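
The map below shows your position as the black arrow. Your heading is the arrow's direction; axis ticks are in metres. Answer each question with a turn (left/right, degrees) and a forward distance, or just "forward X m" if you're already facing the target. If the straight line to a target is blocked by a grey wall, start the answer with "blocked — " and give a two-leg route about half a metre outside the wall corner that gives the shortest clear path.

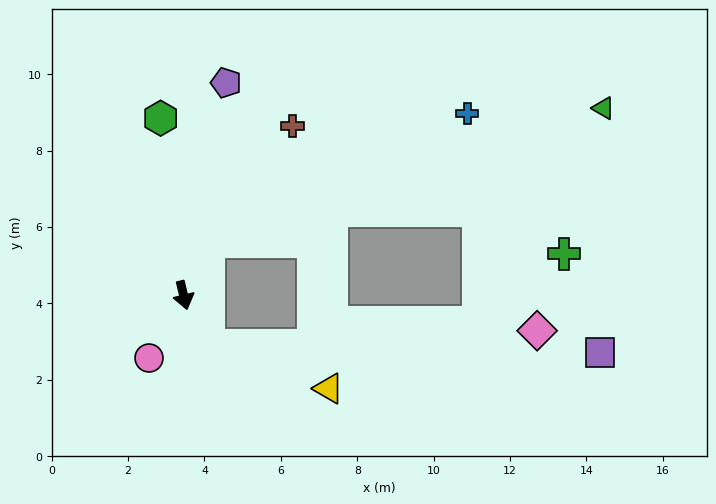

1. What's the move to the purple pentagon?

turn left 155°, forward 5.7 m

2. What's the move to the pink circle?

turn right 42°, forward 1.9 m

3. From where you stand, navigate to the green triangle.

blocked — turn left 141°, forward 1.6 m, then turn right 46°, forward 10.9 m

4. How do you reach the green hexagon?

turn left 174°, forward 4.7 m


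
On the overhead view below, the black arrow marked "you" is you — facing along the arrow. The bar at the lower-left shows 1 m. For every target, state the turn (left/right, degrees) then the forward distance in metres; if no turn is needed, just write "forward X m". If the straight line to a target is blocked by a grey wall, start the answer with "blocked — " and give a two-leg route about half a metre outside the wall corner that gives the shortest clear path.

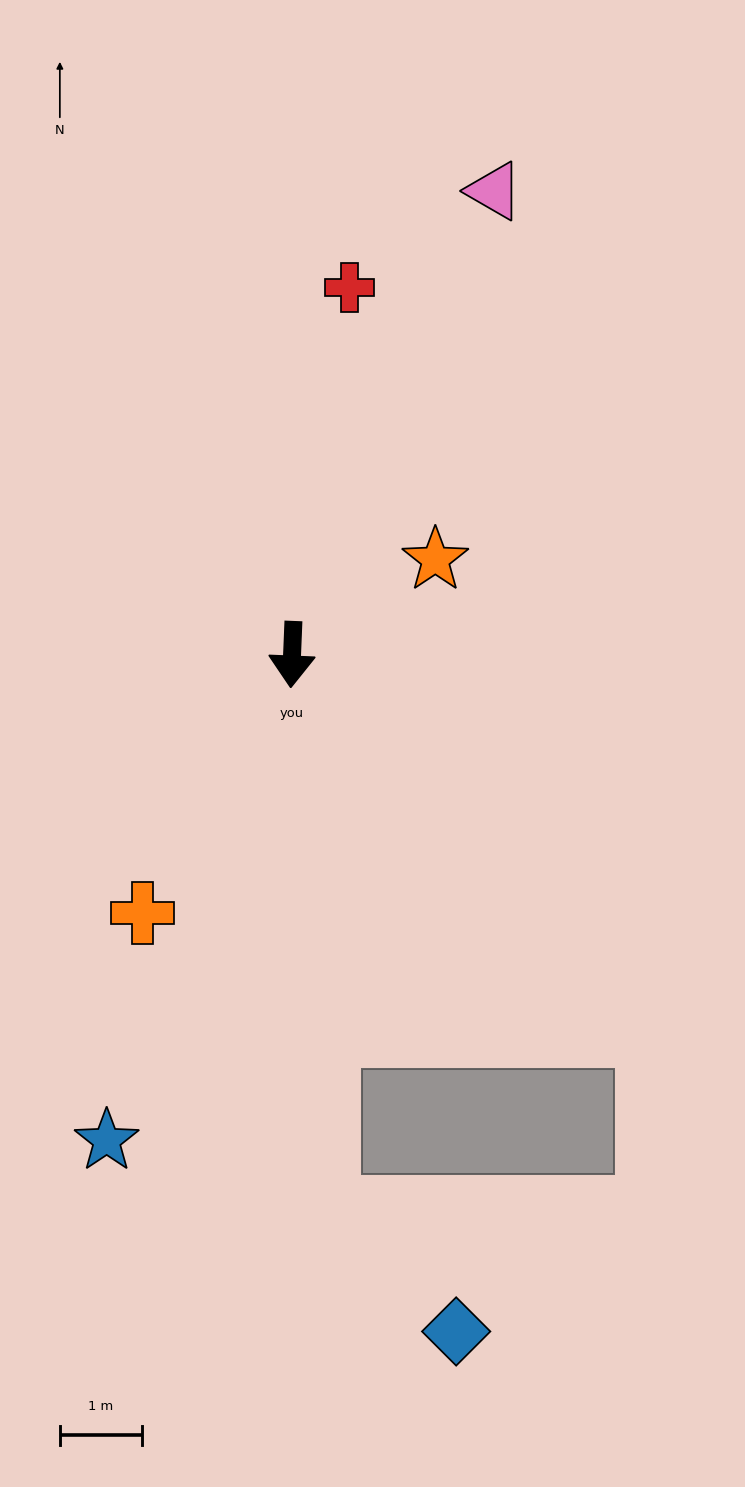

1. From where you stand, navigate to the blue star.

turn right 19°, forward 6.3 m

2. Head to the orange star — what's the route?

turn left 126°, forward 2.1 m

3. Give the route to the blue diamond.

blocked — turn left 6°, forward 6.8 m, then turn left 44°, forward 2.2 m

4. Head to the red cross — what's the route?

turn left 173°, forward 4.5 m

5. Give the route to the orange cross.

turn right 28°, forward 3.6 m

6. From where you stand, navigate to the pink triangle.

turn left 159°, forward 6.1 m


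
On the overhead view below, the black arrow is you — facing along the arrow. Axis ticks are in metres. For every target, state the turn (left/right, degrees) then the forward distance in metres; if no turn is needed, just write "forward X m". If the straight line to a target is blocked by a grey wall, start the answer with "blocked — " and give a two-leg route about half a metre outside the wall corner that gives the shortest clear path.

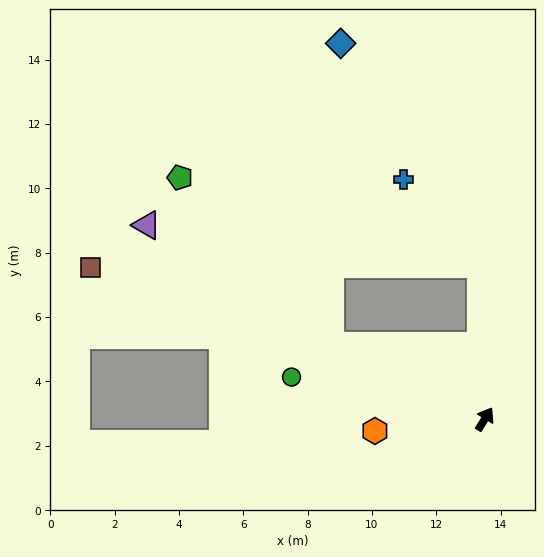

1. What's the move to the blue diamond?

blocked — turn left 33°, forward 4.8 m, then turn left 31°, forward 8.1 m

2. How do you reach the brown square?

turn left 101°, forward 13.1 m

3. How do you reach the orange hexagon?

turn left 128°, forward 3.4 m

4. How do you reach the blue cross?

blocked — turn left 33°, forward 4.8 m, then turn left 41°, forward 3.6 m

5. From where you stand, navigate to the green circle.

turn left 109°, forward 6.1 m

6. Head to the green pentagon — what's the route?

blocked — turn left 96°, forward 5.3 m, then turn right 22°, forward 7.0 m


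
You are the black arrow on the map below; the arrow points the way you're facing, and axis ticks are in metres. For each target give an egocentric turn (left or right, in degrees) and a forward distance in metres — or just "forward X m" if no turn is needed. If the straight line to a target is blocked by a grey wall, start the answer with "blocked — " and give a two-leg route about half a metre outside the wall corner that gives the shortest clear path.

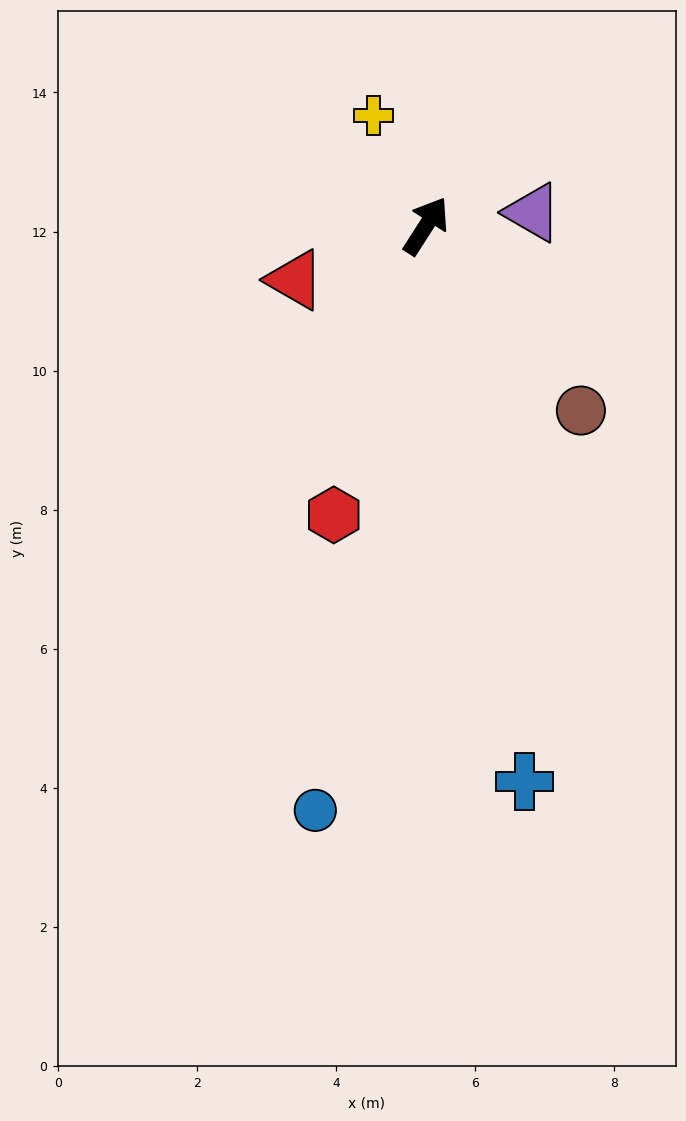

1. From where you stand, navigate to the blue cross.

turn right 137°, forward 8.1 m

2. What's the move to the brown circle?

turn right 107°, forward 3.5 m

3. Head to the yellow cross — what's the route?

turn left 58°, forward 1.8 m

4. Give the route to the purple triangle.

turn right 50°, forward 1.5 m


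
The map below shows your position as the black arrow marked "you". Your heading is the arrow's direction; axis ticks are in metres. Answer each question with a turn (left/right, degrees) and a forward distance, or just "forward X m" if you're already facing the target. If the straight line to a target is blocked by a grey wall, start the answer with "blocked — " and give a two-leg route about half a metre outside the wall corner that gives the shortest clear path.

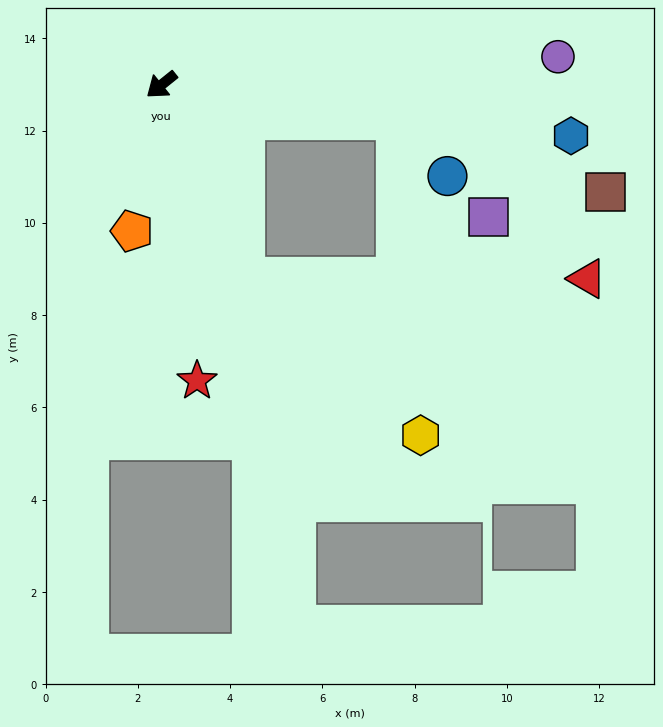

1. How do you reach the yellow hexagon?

blocked — turn left 75°, forward 4.5 m, then turn left 24°, forward 5.1 m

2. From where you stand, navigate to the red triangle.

blocked — turn left 75°, forward 4.5 m, then turn left 66°, forward 7.4 m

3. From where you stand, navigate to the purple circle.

turn left 145°, forward 8.6 m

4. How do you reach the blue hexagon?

turn left 134°, forward 8.9 m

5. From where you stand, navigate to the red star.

turn left 58°, forward 6.5 m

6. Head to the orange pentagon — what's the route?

turn left 40°, forward 3.2 m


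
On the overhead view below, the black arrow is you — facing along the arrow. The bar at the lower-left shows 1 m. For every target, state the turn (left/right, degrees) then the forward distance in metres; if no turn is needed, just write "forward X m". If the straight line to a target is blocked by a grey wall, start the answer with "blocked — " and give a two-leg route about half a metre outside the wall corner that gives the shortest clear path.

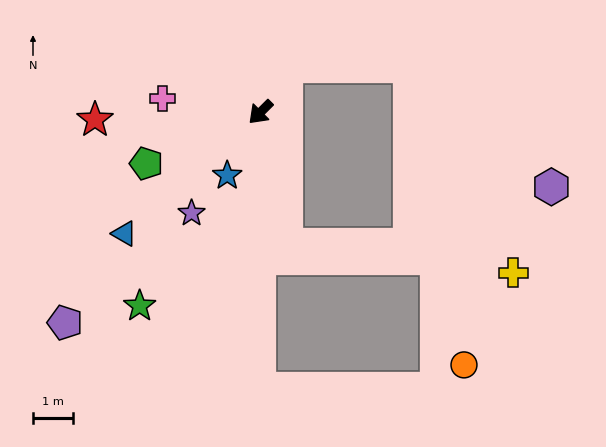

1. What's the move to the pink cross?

turn right 53°, forward 2.5 m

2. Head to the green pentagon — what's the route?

turn right 21°, forward 3.1 m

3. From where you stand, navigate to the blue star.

turn left 17°, forward 1.8 m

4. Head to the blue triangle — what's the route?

turn right 3°, forward 4.6 m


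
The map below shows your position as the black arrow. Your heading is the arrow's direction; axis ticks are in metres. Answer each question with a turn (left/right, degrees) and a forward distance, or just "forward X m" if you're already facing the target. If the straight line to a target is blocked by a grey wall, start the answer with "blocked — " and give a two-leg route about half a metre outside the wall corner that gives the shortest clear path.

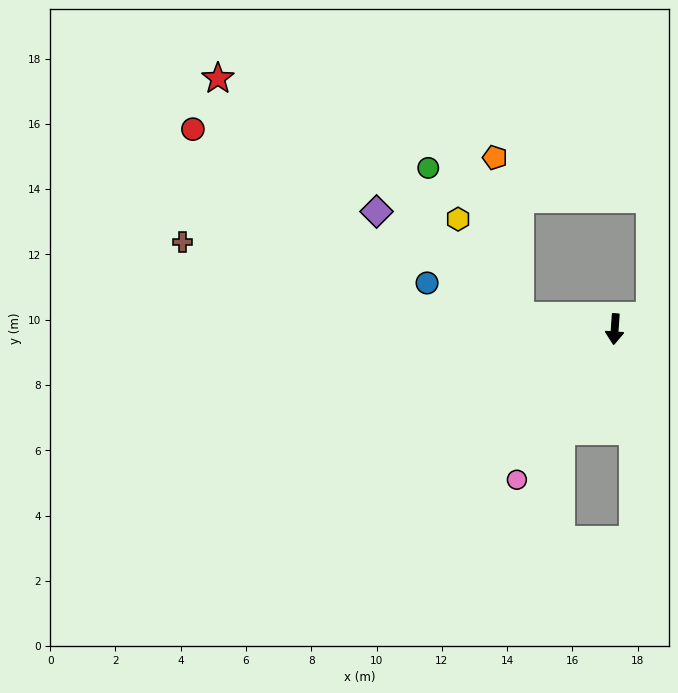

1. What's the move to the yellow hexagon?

blocked — turn right 94°, forward 2.9 m, then turn right 49°, forward 3.5 m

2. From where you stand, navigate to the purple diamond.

blocked — turn right 94°, forward 2.9 m, then turn right 28°, forward 5.4 m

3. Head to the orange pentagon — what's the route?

blocked — turn right 94°, forward 2.9 m, then turn right 73°, forward 4.9 m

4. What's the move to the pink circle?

turn right 29°, forward 5.5 m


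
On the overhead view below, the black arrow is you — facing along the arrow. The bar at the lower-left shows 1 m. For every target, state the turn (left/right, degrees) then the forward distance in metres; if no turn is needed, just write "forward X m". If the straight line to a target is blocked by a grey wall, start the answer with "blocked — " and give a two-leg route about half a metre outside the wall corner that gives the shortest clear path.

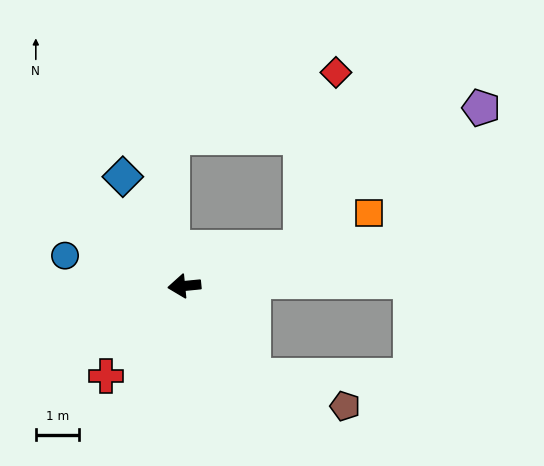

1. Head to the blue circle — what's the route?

turn right 20°, forward 2.8 m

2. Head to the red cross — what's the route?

turn left 43°, forward 2.7 m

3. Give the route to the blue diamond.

turn right 66°, forward 2.9 m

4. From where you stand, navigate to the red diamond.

blocked — turn right 168°, forward 2.8 m, then turn left 61°, forward 4.1 m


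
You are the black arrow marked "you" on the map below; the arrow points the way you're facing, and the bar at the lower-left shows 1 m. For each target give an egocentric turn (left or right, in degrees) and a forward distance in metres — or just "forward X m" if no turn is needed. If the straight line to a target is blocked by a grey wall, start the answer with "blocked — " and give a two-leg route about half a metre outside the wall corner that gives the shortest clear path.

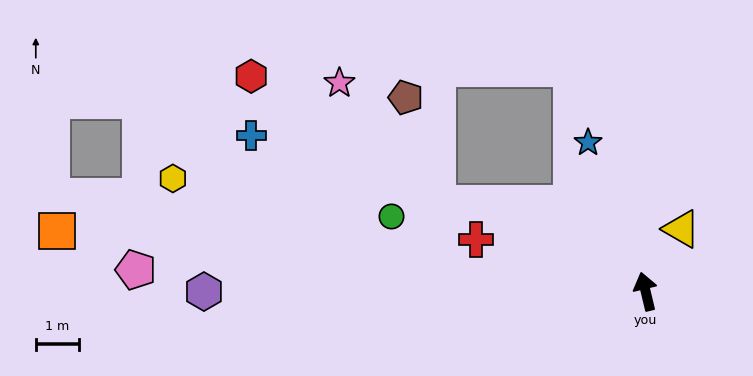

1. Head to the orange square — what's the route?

turn left 71°, forward 13.8 m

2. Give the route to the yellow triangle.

turn right 43°, forward 1.7 m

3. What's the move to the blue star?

turn left 8°, forward 3.7 m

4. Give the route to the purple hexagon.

turn left 77°, forward 10.3 m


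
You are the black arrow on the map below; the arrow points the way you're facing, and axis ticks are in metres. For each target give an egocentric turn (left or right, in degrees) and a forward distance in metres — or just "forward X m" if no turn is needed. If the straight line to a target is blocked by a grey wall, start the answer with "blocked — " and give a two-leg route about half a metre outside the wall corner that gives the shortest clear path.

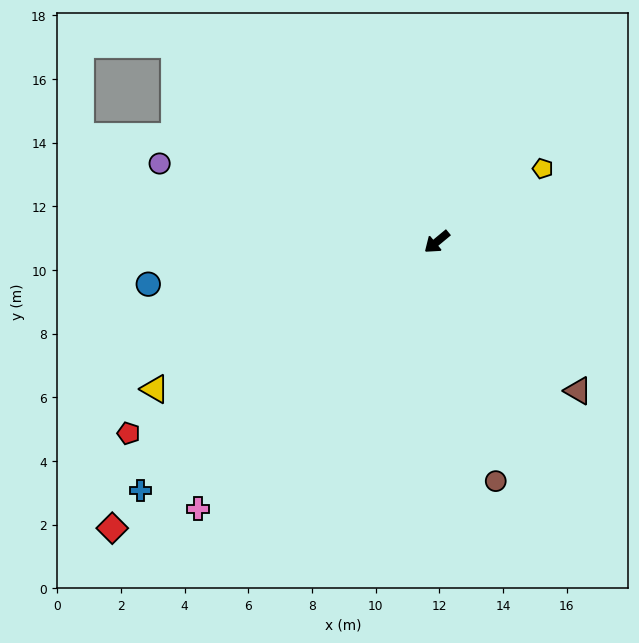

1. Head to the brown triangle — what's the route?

turn left 94°, forward 6.4 m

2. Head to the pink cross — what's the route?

turn left 9°, forward 11.3 m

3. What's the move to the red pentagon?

turn right 8°, forward 11.4 m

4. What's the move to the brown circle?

turn left 64°, forward 7.7 m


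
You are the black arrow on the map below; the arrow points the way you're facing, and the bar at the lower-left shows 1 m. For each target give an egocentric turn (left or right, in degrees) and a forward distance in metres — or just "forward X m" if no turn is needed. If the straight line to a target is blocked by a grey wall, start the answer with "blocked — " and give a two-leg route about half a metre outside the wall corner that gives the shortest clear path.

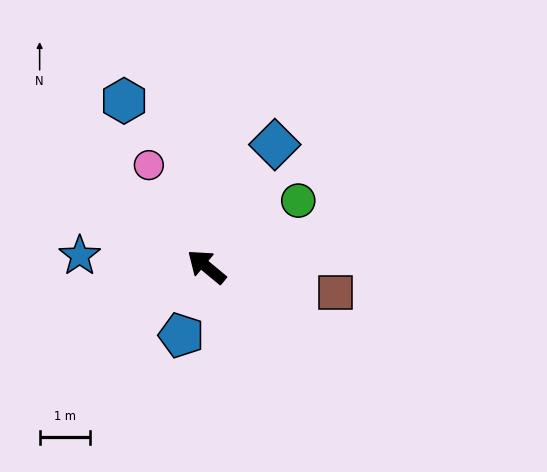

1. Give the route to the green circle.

turn right 105°, forward 2.2 m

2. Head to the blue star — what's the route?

turn left 35°, forward 2.5 m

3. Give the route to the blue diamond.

turn right 80°, forward 2.8 m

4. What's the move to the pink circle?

turn right 21°, forward 2.3 m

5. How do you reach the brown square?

turn right 152°, forward 2.6 m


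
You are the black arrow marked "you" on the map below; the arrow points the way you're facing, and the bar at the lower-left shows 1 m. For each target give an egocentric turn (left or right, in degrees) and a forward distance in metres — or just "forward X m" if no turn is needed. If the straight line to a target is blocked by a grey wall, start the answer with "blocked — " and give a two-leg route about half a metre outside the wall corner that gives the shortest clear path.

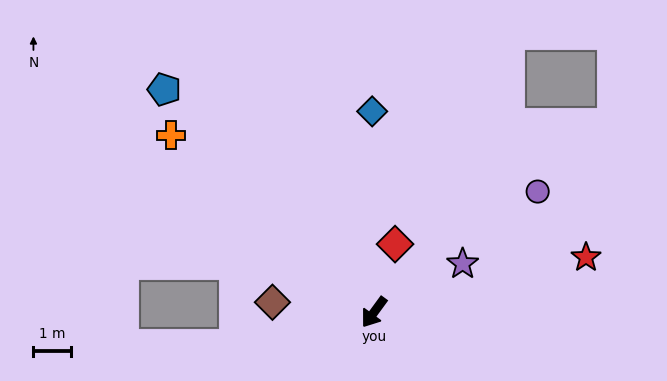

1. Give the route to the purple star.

turn left 155°, forward 2.7 m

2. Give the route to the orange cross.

turn right 95°, forward 7.2 m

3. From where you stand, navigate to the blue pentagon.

turn right 101°, forward 8.1 m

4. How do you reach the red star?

turn left 141°, forward 5.8 m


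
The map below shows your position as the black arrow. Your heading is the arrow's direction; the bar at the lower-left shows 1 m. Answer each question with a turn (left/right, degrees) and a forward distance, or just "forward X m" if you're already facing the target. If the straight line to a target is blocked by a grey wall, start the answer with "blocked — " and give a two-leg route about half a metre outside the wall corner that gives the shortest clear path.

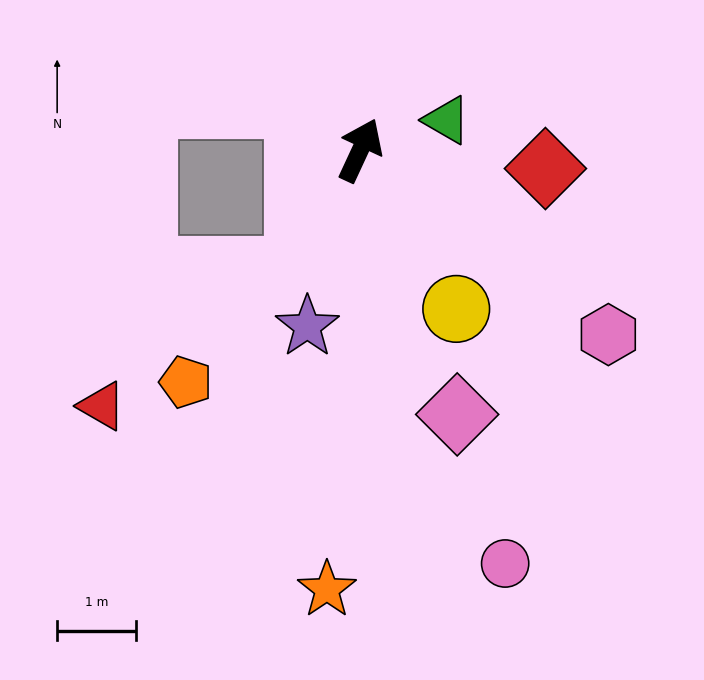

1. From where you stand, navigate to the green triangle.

turn right 46°, forward 1.2 m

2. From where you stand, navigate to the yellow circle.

turn right 124°, forward 2.3 m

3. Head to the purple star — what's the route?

turn right 172°, forward 2.3 m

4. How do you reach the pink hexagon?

turn right 102°, forward 3.9 m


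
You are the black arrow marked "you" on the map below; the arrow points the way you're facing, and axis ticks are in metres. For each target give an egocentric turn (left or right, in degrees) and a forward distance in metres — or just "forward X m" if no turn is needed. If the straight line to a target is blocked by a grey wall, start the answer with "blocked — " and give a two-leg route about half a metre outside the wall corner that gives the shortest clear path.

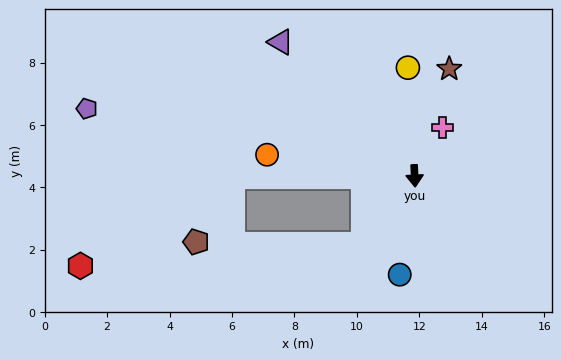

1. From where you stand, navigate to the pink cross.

turn left 148°, forward 1.8 m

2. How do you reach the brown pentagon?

blocked — turn right 93°, forward 5.8 m, then turn left 61°, forward 2.4 m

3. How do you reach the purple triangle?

turn right 138°, forward 6.1 m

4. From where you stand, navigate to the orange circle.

turn right 101°, forward 4.8 m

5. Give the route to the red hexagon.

blocked — turn right 93°, forward 5.8 m, then turn left 31°, forward 5.7 m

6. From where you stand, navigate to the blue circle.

turn right 11°, forward 3.2 m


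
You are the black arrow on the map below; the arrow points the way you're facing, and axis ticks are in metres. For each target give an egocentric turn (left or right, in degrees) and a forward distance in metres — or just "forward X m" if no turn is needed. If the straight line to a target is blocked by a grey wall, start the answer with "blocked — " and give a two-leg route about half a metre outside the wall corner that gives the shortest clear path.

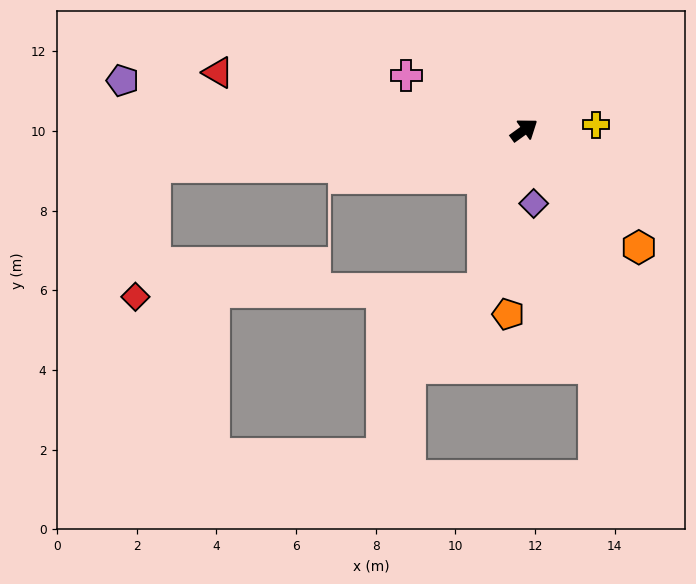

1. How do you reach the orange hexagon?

turn right 81°, forward 4.1 m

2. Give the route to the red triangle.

turn left 134°, forward 7.8 m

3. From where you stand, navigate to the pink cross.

turn left 119°, forward 3.3 m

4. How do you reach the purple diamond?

turn right 118°, forward 1.9 m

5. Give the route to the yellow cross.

turn right 32°, forward 1.8 m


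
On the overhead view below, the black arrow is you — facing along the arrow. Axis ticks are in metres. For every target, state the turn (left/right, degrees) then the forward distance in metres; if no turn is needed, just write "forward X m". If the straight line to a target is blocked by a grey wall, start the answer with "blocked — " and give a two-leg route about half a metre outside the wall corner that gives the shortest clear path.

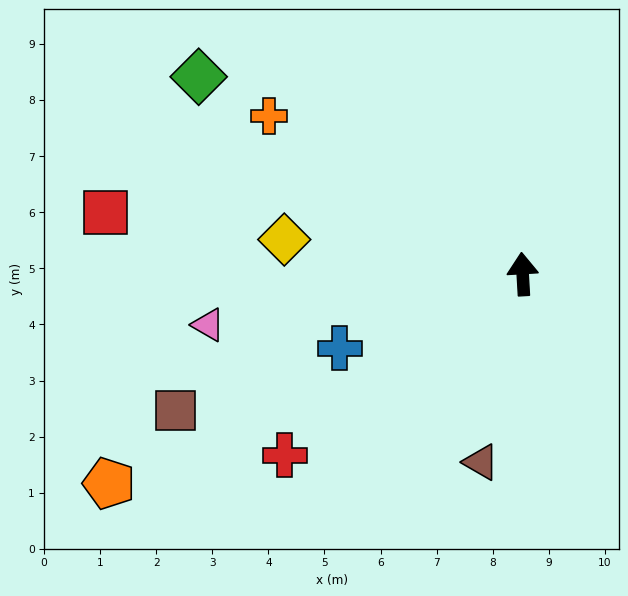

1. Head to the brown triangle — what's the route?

turn left 164°, forward 3.4 m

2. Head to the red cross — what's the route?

turn left 124°, forward 5.3 m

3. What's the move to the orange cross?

turn left 55°, forward 5.3 m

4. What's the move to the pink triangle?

turn left 96°, forward 5.7 m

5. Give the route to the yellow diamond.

turn left 78°, forward 4.3 m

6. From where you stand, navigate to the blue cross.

turn left 109°, forward 3.5 m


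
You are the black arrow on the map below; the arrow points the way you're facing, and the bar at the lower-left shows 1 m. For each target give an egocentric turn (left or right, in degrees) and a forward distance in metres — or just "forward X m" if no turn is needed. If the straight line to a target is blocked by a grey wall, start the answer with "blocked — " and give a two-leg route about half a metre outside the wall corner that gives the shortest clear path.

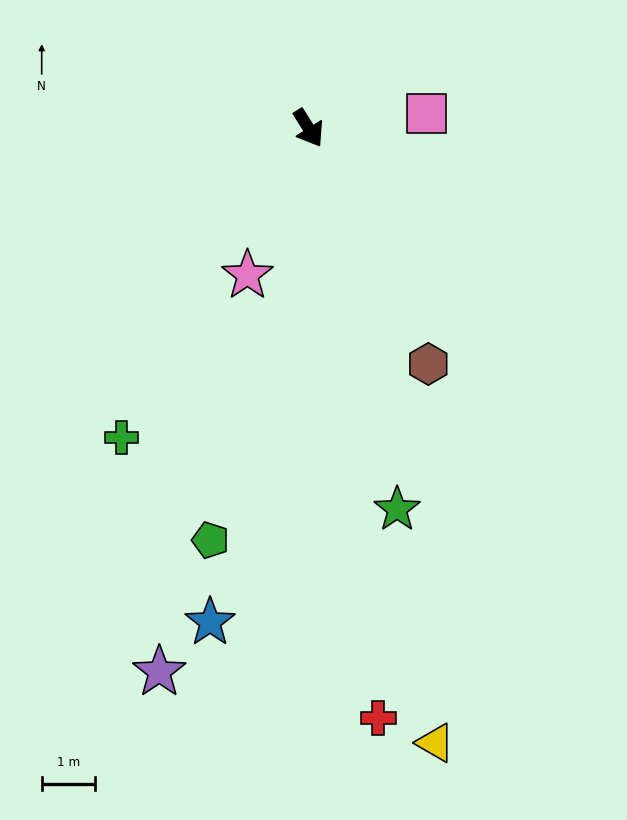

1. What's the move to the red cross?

turn right 25°, forward 11.1 m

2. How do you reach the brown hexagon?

turn right 5°, forward 4.9 m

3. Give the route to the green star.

turn right 19°, forward 7.3 m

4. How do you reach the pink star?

turn right 55°, forward 3.0 m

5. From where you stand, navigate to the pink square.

turn left 65°, forward 2.2 m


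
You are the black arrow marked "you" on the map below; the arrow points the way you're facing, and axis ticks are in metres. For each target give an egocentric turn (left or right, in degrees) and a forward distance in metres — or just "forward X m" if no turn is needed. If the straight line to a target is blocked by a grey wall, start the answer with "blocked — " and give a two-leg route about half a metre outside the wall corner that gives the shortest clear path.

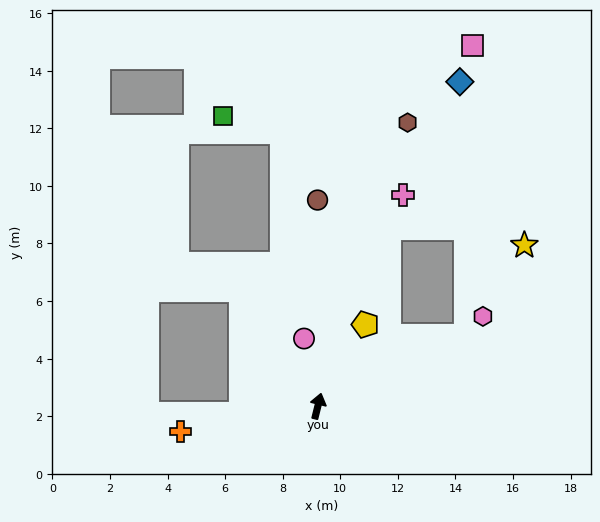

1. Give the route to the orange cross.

turn left 114°, forward 4.8 m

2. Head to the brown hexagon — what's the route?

turn right 4°, forward 10.3 m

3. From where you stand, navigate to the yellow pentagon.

turn right 16°, forward 3.3 m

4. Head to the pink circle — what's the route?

turn left 26°, forward 2.4 m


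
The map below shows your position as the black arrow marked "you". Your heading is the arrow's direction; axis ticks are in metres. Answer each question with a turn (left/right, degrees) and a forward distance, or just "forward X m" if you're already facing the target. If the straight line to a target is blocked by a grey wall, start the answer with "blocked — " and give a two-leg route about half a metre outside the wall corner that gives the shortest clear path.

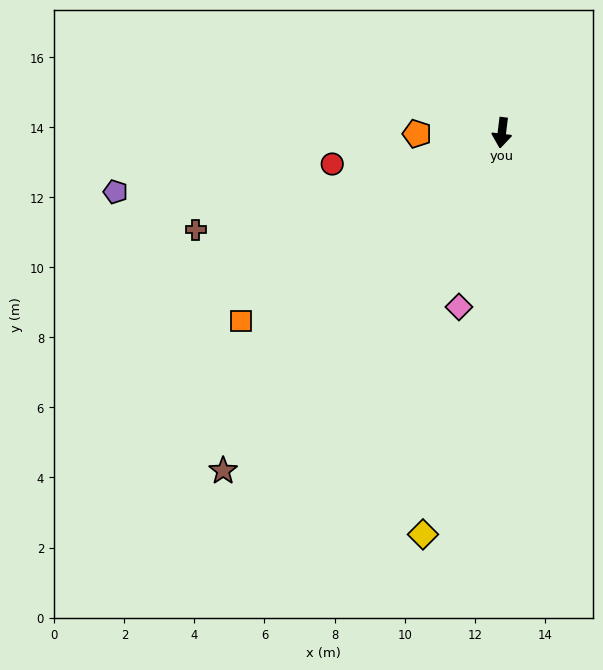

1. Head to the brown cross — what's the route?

turn right 65°, forward 9.2 m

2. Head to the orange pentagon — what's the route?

turn right 82°, forward 2.4 m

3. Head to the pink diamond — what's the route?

turn right 7°, forward 5.1 m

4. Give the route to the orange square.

turn right 47°, forward 9.2 m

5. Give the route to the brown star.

turn right 33°, forward 12.5 m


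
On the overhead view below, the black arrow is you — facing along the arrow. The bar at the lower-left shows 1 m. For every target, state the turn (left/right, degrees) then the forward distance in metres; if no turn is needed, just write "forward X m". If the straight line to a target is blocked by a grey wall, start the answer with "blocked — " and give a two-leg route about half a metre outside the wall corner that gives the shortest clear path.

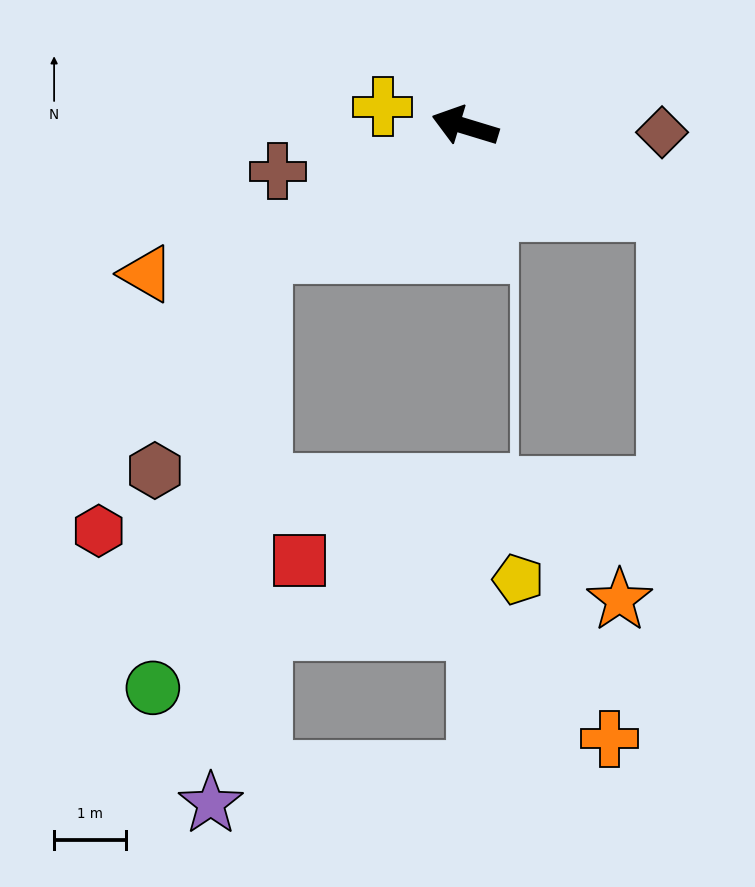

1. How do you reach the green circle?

blocked — turn left 49°, forward 3.3 m, then turn left 44°, forward 6.2 m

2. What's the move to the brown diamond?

turn right 165°, forward 2.7 m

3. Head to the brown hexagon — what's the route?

blocked — turn left 49°, forward 3.3 m, then turn left 32°, forward 3.4 m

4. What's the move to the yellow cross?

turn left 4°, forward 1.2 m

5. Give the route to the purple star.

blocked — turn left 49°, forward 3.3 m, then turn left 53°, forward 7.7 m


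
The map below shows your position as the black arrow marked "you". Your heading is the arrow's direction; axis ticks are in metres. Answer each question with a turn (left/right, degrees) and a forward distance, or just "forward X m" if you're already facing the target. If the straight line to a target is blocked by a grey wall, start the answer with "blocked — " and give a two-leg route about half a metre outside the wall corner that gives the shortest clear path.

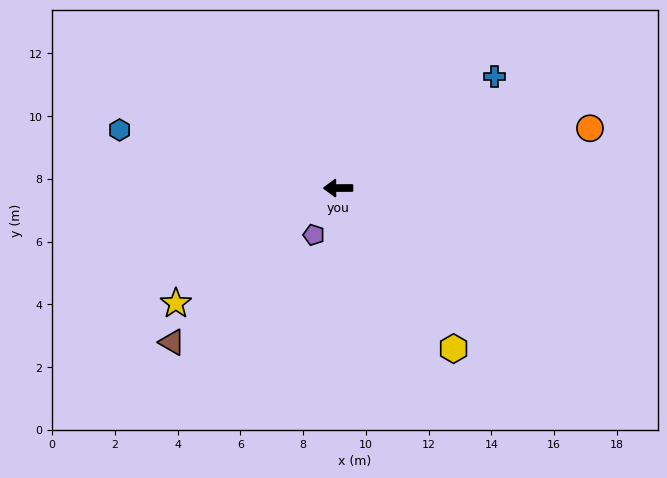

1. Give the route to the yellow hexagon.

turn left 125°, forward 6.3 m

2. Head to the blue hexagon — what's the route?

turn right 15°, forward 7.2 m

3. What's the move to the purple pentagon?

turn left 62°, forward 1.7 m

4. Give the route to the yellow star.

turn left 35°, forward 6.3 m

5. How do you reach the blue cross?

turn right 145°, forward 6.1 m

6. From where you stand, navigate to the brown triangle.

turn left 43°, forward 7.2 m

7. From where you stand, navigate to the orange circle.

turn right 167°, forward 8.3 m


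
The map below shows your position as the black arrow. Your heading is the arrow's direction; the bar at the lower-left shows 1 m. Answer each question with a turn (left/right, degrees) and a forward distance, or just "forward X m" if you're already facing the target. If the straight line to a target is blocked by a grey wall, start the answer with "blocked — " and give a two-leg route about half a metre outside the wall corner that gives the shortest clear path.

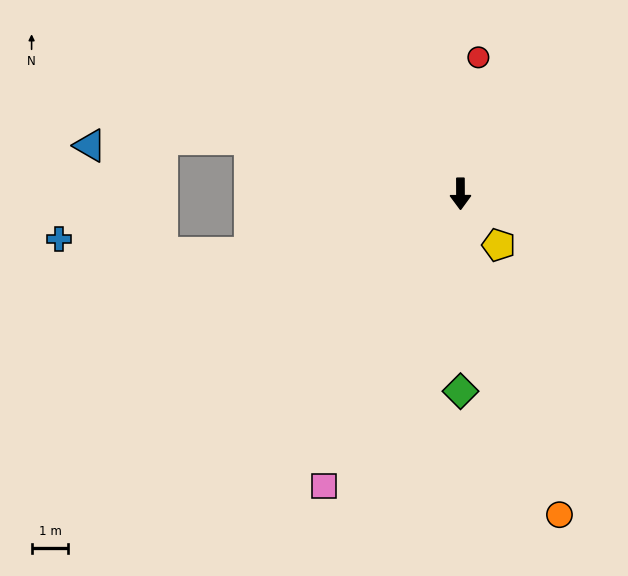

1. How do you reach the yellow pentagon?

turn left 37°, forward 1.7 m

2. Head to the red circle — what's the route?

turn left 172°, forward 3.7 m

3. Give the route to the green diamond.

forward 5.4 m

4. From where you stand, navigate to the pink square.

turn right 25°, forward 8.8 m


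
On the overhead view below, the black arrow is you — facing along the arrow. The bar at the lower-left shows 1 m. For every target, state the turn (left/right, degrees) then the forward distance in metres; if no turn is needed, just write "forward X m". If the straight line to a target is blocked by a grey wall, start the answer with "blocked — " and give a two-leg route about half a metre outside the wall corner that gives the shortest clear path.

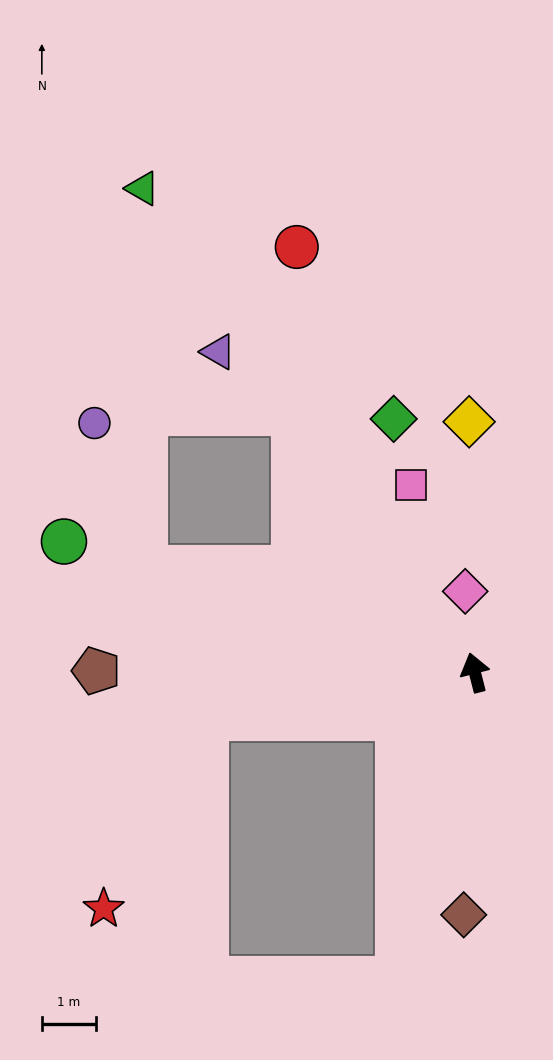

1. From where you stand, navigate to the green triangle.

turn left 20°, forward 10.9 m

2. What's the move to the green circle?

turn left 58°, forward 8.0 m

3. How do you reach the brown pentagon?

turn left 75°, forward 7.0 m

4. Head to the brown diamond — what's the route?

turn left 163°, forward 4.5 m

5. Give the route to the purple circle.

blocked — turn left 58°, forward 6.4 m, then turn right 53°, forward 2.9 m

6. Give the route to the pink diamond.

turn right 8°, forward 1.5 m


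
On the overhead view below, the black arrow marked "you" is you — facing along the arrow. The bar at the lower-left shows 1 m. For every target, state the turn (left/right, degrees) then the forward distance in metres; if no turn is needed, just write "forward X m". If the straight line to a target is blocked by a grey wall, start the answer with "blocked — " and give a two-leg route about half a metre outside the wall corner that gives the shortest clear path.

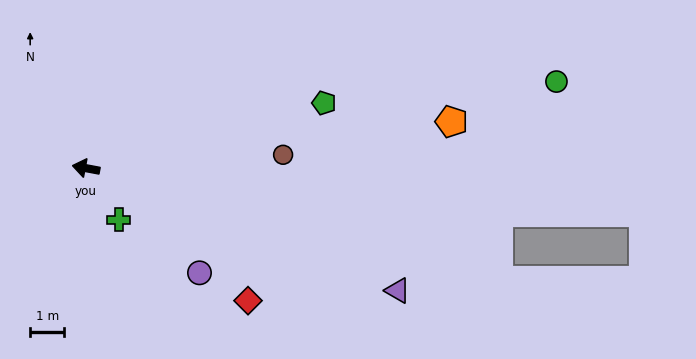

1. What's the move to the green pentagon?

turn right 154°, forward 7.2 m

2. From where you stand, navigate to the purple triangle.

turn left 169°, forward 9.8 m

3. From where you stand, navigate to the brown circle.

turn right 165°, forward 5.8 m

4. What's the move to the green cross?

turn left 133°, forward 1.8 m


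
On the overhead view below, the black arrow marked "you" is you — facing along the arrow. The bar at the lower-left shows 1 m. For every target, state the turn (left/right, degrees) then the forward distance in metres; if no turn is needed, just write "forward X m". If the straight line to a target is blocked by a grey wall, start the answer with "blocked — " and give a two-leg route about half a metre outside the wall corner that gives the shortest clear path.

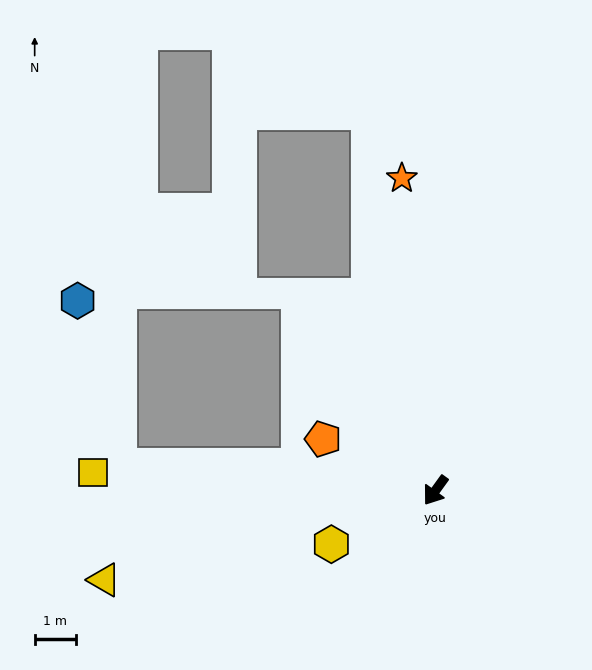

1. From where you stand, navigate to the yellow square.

turn right 57°, forward 8.3 m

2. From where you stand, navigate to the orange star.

turn right 138°, forward 7.6 m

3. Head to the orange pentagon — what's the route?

turn right 79°, forward 3.0 m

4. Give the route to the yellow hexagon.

turn right 27°, forward 2.9 m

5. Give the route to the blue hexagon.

blocked — turn right 59°, forward 7.7 m, then turn right 71°, forward 4.1 m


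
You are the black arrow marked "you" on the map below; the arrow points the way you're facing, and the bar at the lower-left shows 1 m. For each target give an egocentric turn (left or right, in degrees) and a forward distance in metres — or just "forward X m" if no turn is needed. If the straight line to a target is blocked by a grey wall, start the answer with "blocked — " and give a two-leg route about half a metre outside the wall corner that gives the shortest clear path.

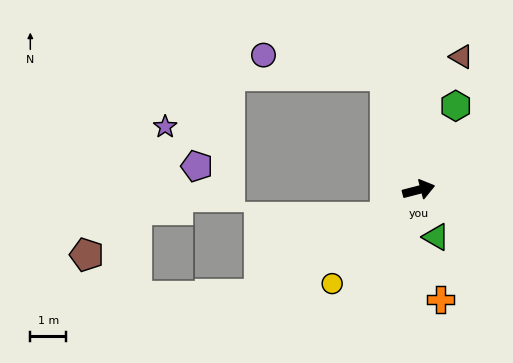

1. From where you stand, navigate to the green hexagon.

turn left 52°, forward 2.6 m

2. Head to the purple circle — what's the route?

blocked — turn left 92°, forward 3.3 m, then turn left 64°, forward 3.4 m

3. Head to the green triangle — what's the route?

turn right 84°, forward 1.4 m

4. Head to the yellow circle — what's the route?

turn right 147°, forward 3.6 m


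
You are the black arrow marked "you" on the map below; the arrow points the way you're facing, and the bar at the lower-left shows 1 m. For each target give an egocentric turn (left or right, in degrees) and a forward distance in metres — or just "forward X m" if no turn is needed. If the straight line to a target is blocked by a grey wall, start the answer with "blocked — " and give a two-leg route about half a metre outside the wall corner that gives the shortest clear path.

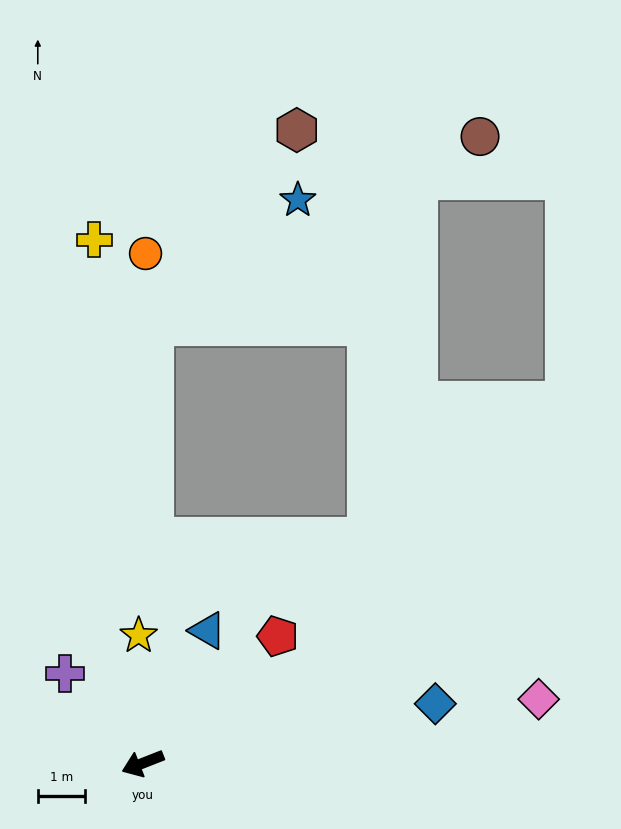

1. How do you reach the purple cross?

turn right 71°, forward 2.5 m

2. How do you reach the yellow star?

turn right 110°, forward 2.7 m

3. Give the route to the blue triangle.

turn right 137°, forward 3.1 m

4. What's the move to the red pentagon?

turn right 158°, forward 3.9 m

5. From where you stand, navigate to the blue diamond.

turn left 170°, forward 6.3 m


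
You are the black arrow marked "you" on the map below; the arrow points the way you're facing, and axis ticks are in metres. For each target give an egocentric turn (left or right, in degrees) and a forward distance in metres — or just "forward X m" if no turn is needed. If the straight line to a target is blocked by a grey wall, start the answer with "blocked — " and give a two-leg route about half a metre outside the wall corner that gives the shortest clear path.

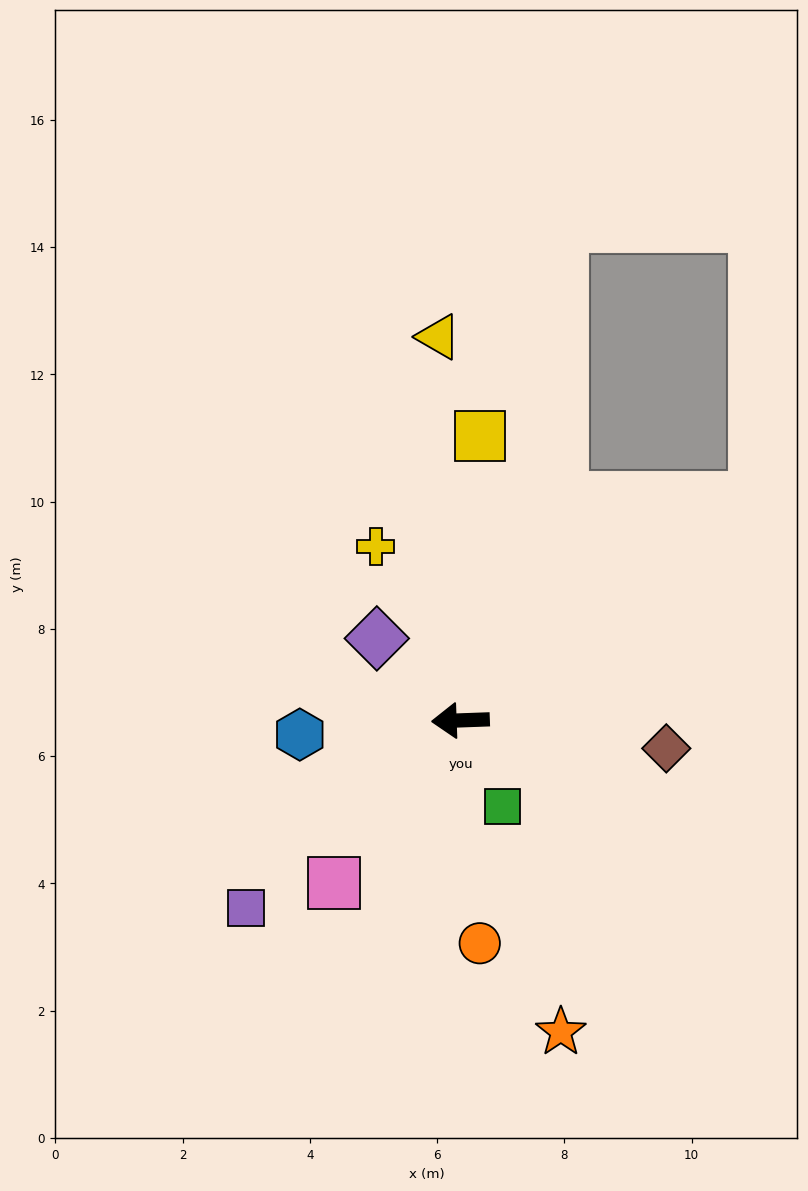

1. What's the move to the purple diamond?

turn right 46°, forward 1.8 m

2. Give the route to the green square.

turn left 114°, forward 1.5 m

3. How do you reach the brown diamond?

turn left 170°, forward 3.3 m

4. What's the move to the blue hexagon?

turn left 3°, forward 2.5 m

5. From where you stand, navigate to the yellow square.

turn right 96°, forward 4.5 m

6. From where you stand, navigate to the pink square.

turn left 50°, forward 3.2 m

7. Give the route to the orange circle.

turn left 93°, forward 3.5 m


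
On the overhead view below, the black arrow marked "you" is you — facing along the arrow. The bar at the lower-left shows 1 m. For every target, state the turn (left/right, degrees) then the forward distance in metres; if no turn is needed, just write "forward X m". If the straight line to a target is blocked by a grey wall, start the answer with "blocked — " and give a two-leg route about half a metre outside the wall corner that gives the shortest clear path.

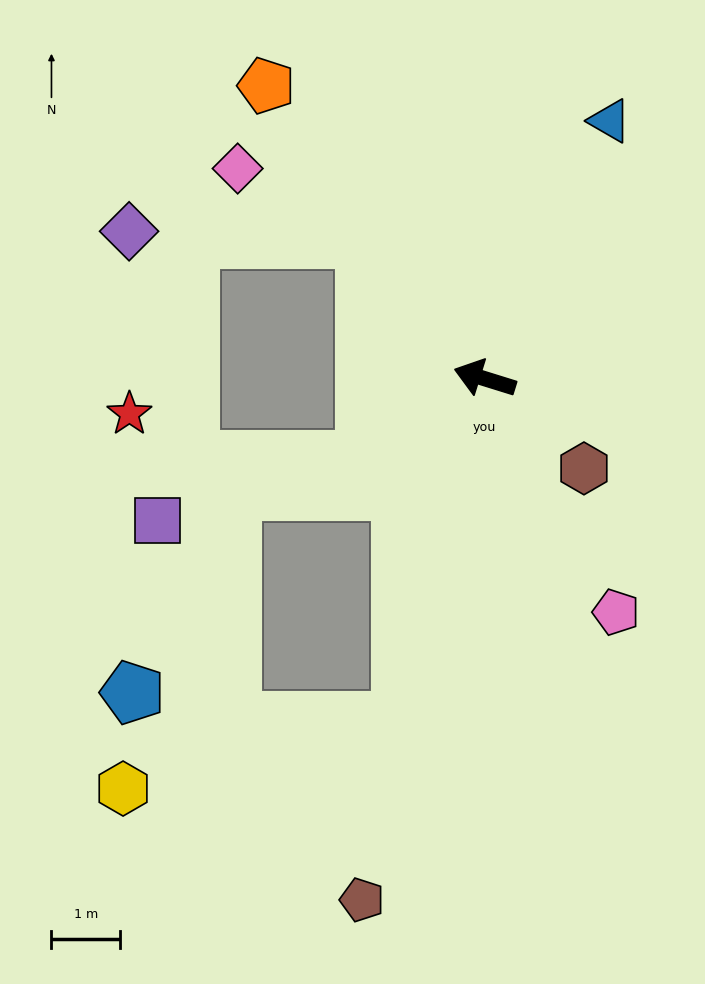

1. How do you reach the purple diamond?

blocked — turn right 32°, forward 2.7 m, then turn left 47°, forward 3.4 m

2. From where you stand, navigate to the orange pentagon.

turn right 36°, forward 5.3 m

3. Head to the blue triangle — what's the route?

turn right 99°, forward 4.2 m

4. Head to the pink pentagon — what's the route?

turn left 137°, forward 3.9 m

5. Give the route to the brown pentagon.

turn left 94°, forward 7.8 m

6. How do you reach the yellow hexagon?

blocked — turn left 94°, forward 5.1 m, then turn right 63°, forward 4.1 m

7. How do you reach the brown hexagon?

turn left 155°, forward 1.9 m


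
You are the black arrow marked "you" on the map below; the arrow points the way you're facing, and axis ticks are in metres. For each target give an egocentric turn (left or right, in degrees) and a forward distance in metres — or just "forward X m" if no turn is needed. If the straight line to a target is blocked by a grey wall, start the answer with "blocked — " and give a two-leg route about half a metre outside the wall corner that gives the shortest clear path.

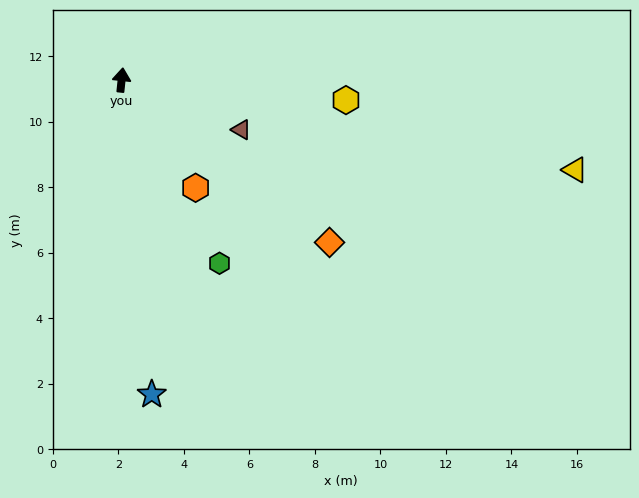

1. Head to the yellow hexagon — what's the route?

turn right 89°, forward 6.9 m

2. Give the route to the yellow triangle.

turn right 95°, forward 14.1 m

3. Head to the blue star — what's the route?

turn right 169°, forward 9.6 m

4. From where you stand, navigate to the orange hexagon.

turn right 140°, forward 4.0 m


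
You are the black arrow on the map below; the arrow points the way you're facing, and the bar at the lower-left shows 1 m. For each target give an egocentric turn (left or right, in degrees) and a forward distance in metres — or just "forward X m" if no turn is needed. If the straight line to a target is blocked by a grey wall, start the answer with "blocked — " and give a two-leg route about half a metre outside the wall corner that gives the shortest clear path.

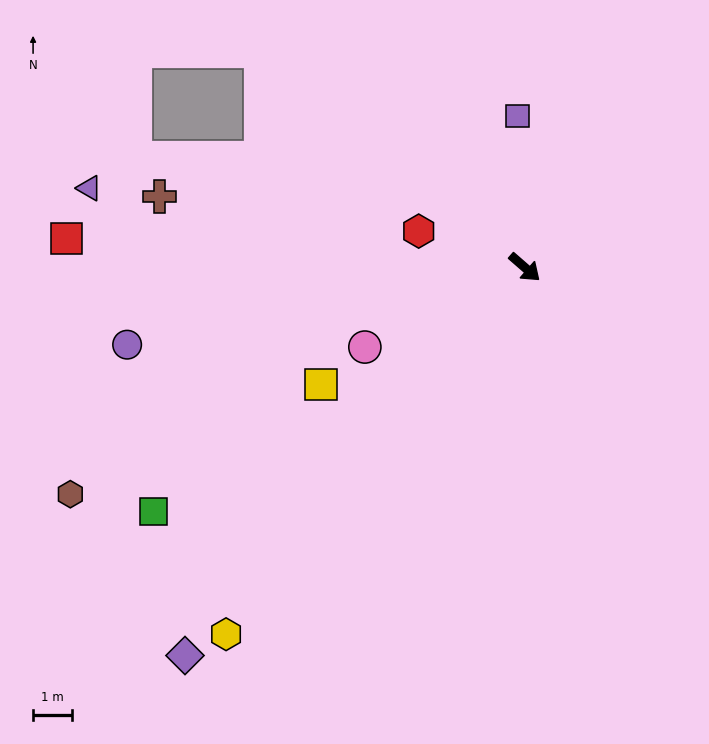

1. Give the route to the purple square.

turn left 134°, forward 3.8 m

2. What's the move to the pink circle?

turn right 112°, forward 4.5 m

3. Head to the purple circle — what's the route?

turn right 128°, forward 10.3 m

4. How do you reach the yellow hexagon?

turn right 88°, forward 12.0 m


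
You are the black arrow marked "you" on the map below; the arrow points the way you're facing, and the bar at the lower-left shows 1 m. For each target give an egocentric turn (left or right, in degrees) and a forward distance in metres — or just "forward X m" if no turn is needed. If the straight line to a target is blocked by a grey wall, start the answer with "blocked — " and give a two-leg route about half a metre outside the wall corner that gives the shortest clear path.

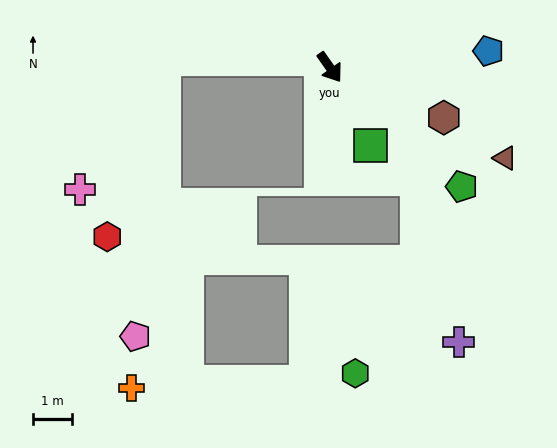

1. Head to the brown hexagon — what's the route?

turn left 31°, forward 3.2 m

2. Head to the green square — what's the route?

turn right 8°, forward 2.2 m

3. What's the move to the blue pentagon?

turn left 61°, forward 4.1 m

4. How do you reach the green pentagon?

turn left 13°, forward 4.5 m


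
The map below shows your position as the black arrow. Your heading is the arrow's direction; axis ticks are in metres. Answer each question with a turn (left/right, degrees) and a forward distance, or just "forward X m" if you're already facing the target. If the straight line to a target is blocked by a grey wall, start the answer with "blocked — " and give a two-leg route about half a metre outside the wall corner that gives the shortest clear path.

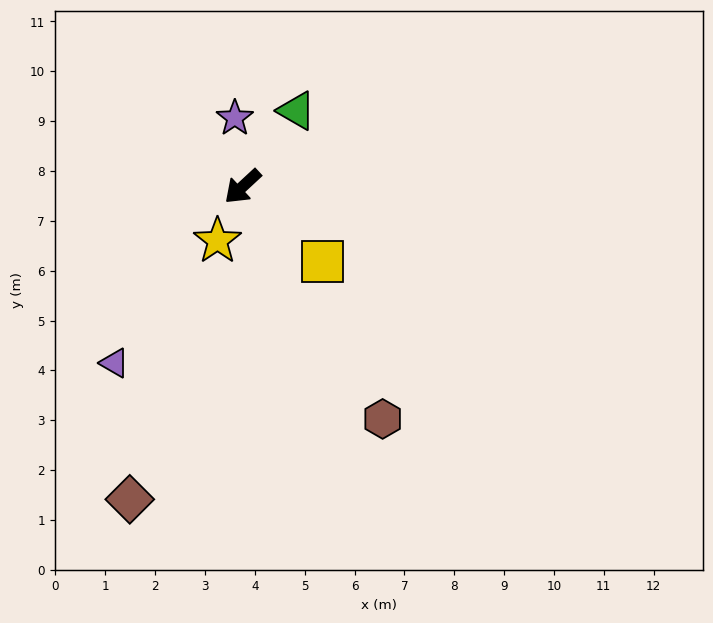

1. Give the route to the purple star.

turn right 126°, forward 1.4 m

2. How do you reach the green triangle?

turn right 168°, forward 1.9 m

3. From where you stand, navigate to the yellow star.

turn left 22°, forward 1.2 m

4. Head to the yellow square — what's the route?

turn left 94°, forward 2.2 m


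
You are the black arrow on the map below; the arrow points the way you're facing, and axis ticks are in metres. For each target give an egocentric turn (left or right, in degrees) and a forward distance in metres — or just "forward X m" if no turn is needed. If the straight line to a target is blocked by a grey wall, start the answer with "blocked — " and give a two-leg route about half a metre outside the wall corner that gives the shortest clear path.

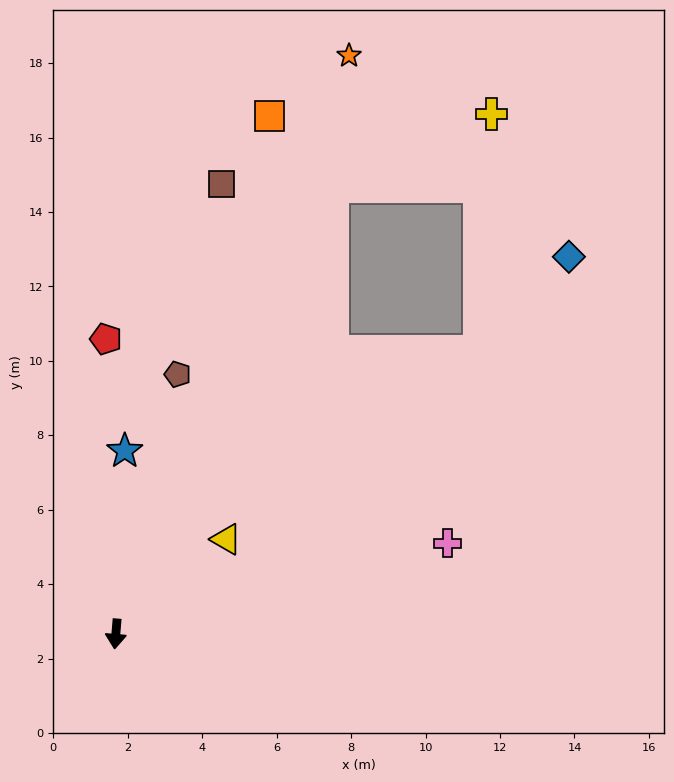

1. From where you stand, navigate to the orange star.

turn left 163°, forward 16.8 m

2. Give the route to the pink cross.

turn left 110°, forward 9.2 m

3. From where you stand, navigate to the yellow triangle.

turn left 135°, forward 3.9 m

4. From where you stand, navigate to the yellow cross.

blocked — turn left 159°, forward 13.3 m, then turn right 39°, forward 4.7 m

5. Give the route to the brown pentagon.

turn left 171°, forward 7.2 m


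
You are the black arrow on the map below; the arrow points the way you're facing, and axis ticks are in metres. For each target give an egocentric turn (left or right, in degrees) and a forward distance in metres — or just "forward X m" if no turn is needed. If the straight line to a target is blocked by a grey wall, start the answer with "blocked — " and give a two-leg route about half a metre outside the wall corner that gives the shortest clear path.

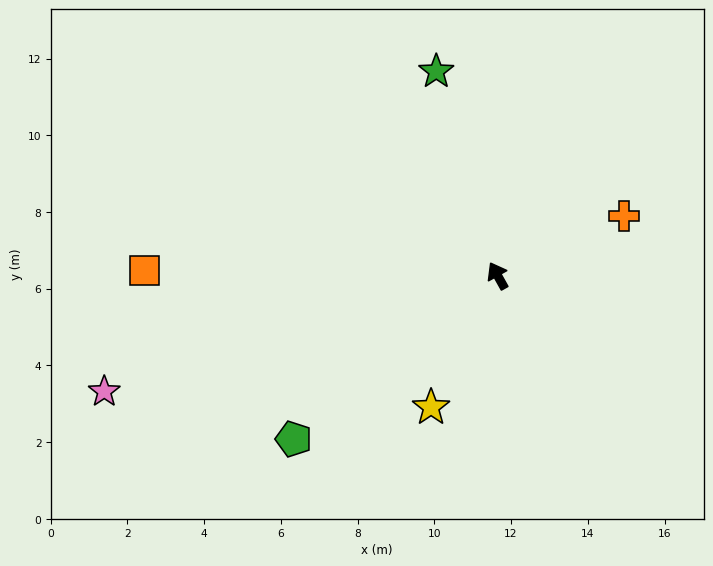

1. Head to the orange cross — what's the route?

turn right 94°, forward 3.6 m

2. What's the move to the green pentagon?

turn left 99°, forward 6.8 m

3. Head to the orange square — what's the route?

turn left 60°, forward 9.2 m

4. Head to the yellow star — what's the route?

turn left 124°, forward 3.8 m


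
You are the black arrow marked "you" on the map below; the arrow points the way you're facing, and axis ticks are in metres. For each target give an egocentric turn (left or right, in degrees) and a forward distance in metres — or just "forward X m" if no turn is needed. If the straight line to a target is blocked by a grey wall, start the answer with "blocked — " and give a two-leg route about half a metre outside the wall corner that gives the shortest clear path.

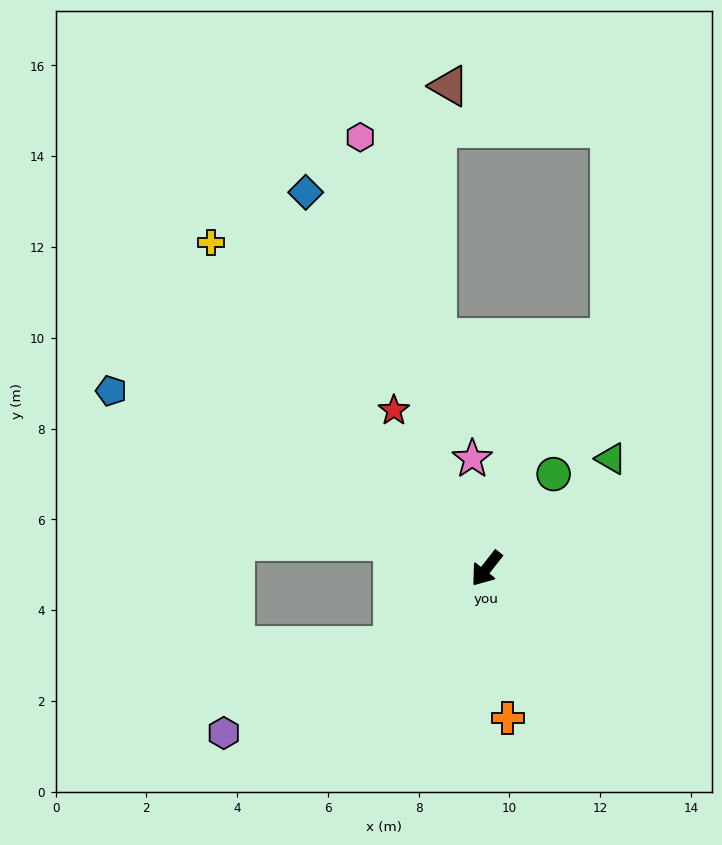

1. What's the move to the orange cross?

turn left 46°, forward 3.3 m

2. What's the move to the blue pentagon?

turn right 77°, forward 9.1 m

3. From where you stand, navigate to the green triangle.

turn left 169°, forward 3.7 m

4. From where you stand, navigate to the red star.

turn right 112°, forward 4.0 m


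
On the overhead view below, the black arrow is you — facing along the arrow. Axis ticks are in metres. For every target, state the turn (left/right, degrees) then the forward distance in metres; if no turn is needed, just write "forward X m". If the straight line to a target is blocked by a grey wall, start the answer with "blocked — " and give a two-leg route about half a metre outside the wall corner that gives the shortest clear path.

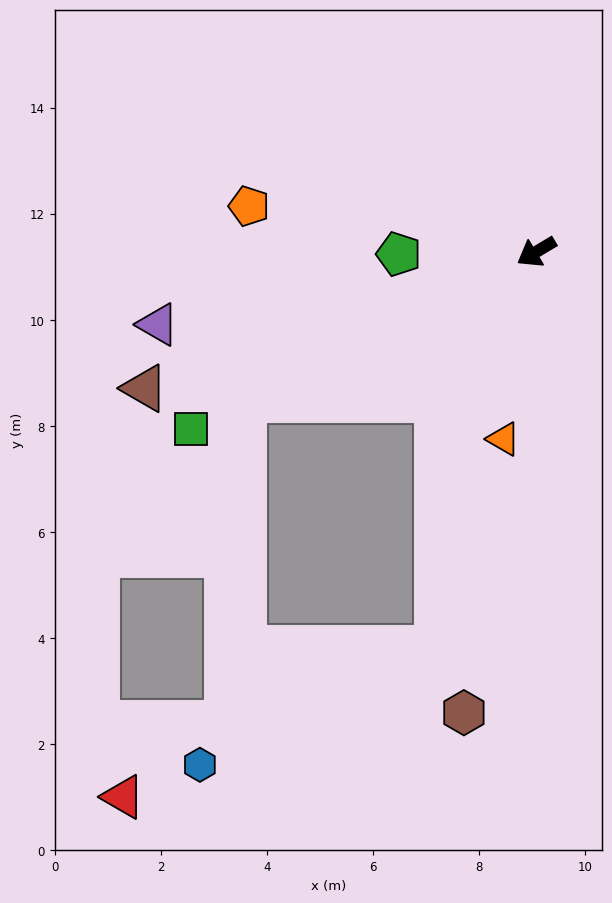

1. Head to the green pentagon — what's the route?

turn right 30°, forward 2.6 m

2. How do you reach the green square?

turn right 4°, forward 7.3 m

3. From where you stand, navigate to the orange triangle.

turn left 49°, forward 3.6 m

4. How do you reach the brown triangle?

turn right 12°, forward 7.8 m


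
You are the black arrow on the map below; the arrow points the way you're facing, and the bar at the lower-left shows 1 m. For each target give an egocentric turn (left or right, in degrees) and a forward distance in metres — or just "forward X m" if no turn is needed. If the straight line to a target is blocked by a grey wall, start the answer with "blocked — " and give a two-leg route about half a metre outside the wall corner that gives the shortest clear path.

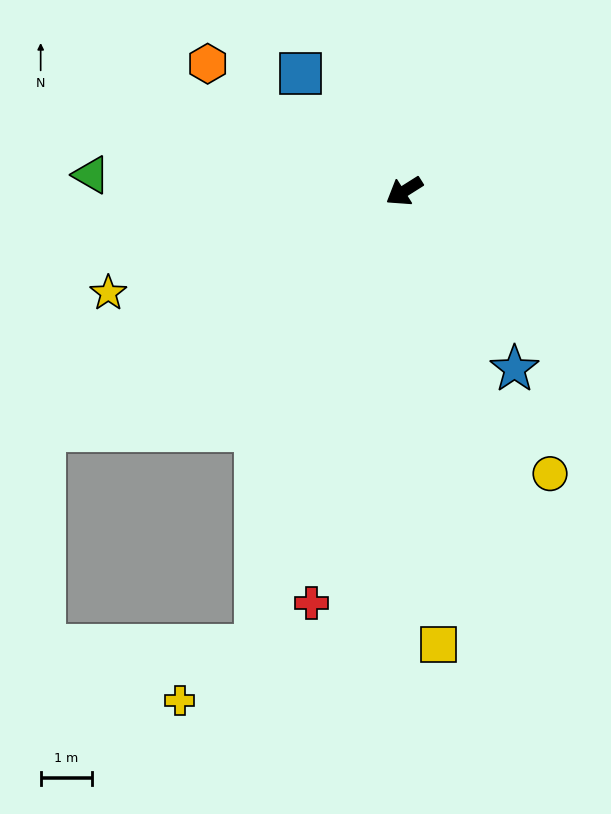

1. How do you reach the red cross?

turn left 45°, forward 8.3 m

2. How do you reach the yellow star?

turn right 13°, forward 6.1 m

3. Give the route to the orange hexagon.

turn right 65°, forward 4.6 m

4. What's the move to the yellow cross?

blocked — turn left 40°, forward 9.4 m, then turn right 36°, forward 1.8 m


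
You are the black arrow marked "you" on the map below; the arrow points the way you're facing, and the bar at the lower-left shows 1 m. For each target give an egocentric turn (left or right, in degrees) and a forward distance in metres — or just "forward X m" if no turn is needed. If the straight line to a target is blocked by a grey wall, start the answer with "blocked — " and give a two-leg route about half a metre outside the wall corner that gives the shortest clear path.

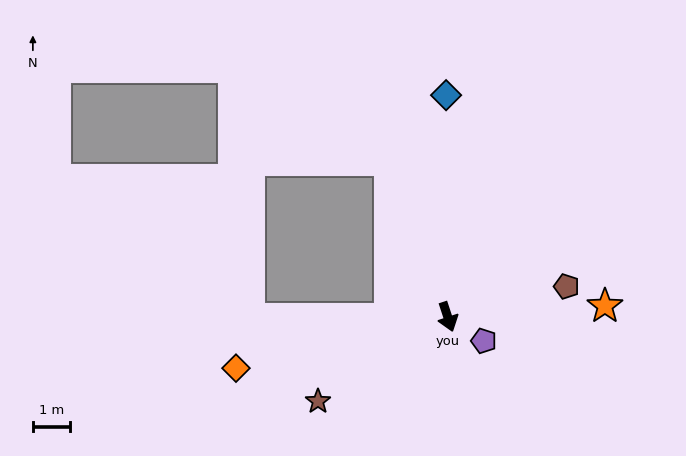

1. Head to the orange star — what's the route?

turn left 76°, forward 4.2 m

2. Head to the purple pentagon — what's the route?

turn left 38°, forward 1.2 m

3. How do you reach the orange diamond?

turn right 95°, forward 5.8 m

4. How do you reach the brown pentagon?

turn left 86°, forward 3.3 m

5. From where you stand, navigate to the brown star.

turn right 75°, forward 4.1 m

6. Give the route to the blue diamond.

turn left 162°, forward 5.9 m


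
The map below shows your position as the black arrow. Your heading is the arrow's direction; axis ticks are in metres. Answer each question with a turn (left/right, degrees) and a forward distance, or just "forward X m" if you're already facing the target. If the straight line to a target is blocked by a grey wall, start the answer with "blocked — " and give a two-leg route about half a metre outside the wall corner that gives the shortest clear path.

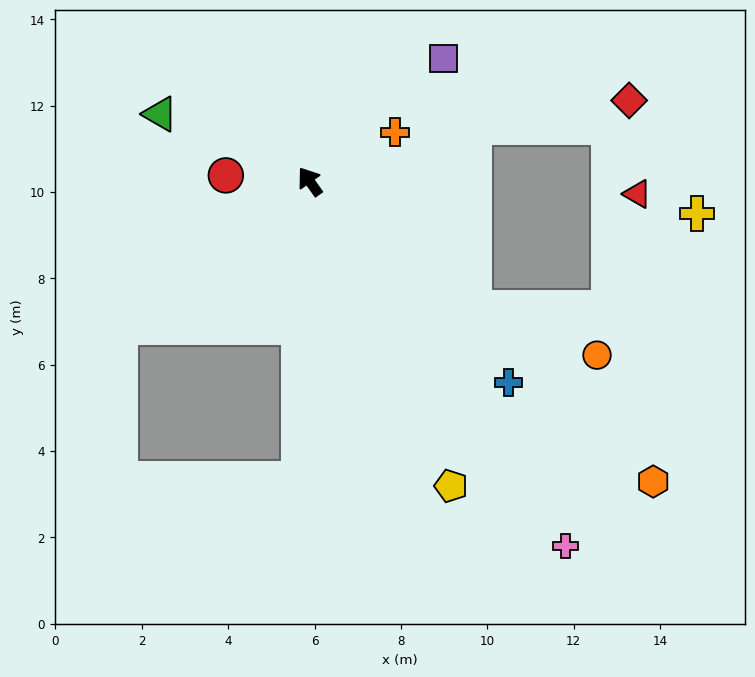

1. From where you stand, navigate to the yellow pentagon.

turn left 170°, forward 7.8 m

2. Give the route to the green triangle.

turn left 30°, forward 3.8 m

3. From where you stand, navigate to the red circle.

turn left 51°, forward 1.9 m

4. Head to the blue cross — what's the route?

turn right 171°, forward 6.5 m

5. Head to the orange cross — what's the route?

turn right 95°, forward 2.3 m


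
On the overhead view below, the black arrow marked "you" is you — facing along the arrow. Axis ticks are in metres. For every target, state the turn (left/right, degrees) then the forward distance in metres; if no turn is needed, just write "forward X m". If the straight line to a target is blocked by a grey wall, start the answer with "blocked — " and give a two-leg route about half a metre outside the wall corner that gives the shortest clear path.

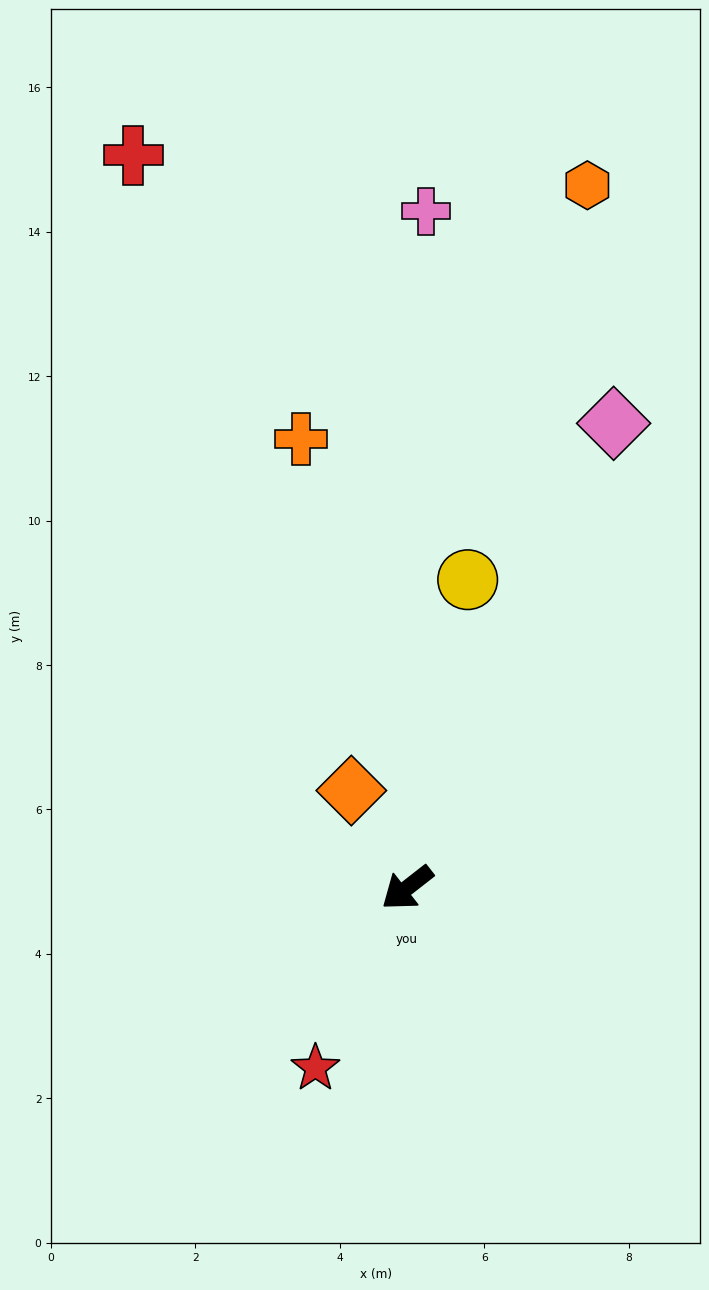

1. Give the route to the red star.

turn left 25°, forward 2.8 m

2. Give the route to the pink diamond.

turn right 152°, forward 7.0 m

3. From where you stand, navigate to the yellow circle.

turn right 139°, forward 4.3 m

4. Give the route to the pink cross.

turn right 130°, forward 9.4 m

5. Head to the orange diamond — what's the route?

turn right 98°, forward 1.6 m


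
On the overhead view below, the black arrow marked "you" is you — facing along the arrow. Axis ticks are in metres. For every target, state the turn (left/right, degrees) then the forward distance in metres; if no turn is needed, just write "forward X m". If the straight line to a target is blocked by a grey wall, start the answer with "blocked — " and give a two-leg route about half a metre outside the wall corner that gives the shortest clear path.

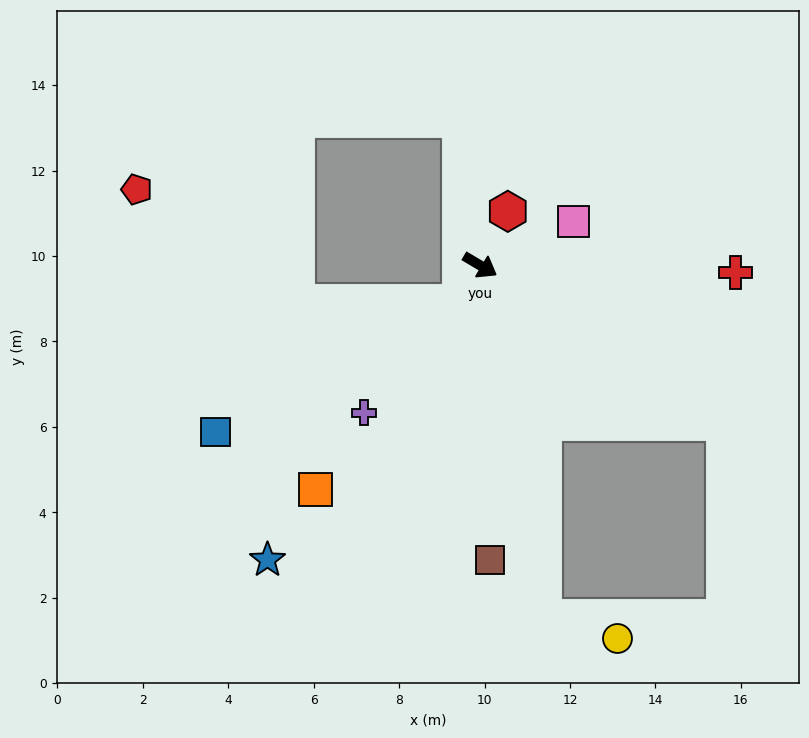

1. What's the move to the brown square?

turn right 57°, forward 6.9 m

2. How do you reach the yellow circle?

blocked — turn right 49°, forward 8.4 m, then turn left 63°, forward 1.8 m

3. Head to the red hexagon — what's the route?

turn left 94°, forward 1.4 m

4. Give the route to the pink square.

turn left 56°, forward 2.4 m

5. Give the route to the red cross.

turn left 29°, forward 6.0 m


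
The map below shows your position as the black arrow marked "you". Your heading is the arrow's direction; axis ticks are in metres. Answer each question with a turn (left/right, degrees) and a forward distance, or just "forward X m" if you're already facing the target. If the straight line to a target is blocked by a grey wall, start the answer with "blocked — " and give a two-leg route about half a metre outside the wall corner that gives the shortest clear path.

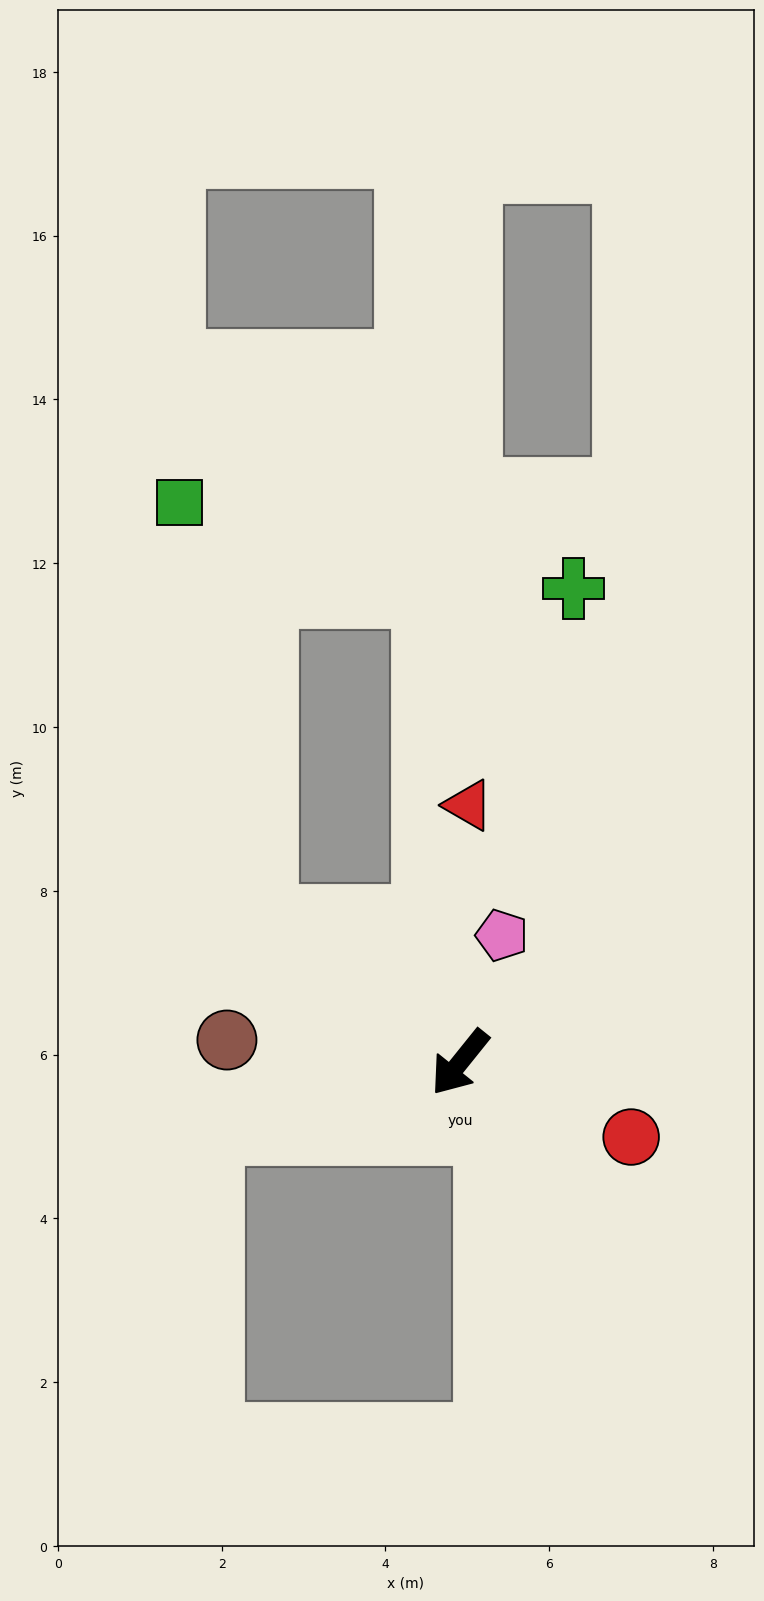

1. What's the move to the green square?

blocked — turn right 87°, forward 3.0 m, then turn right 43°, forward 5.2 m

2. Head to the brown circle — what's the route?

turn right 57°, forward 2.9 m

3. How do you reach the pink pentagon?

turn right 159°, forward 1.6 m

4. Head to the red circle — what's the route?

turn left 105°, forward 2.3 m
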